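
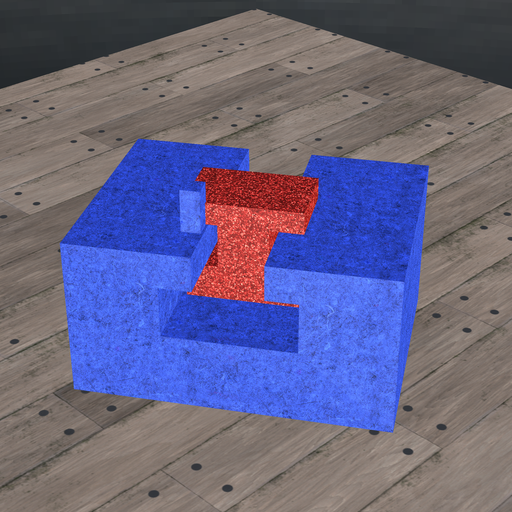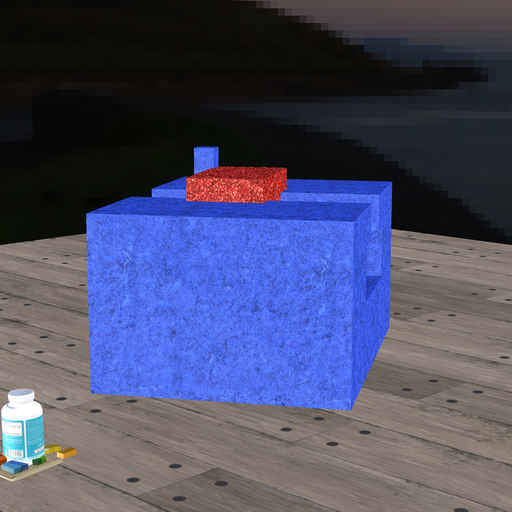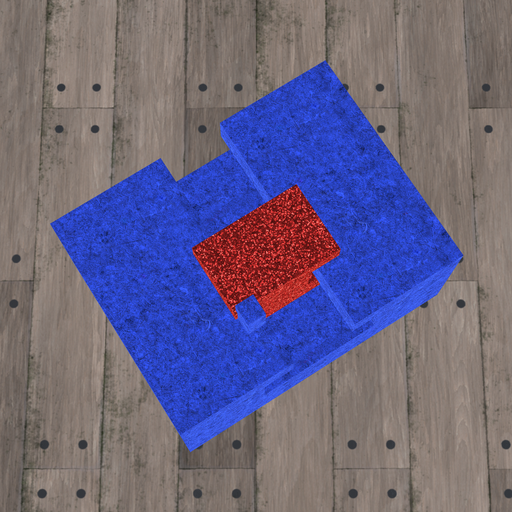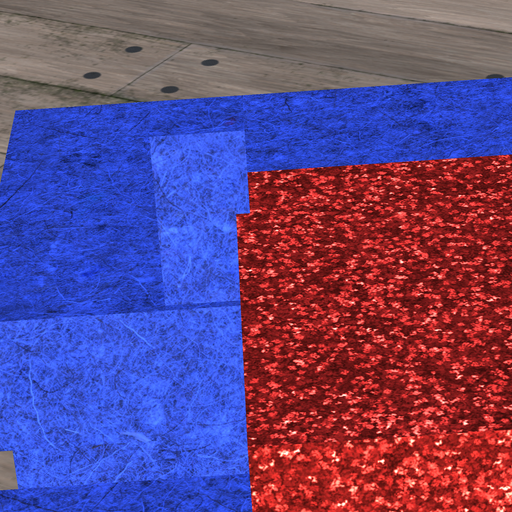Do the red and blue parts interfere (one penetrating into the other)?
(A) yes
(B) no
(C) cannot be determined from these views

(A) yes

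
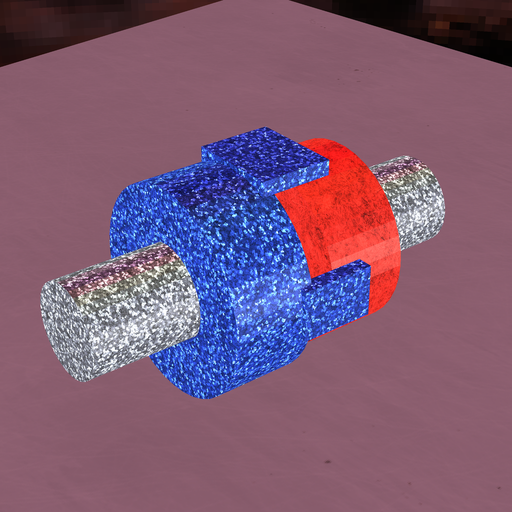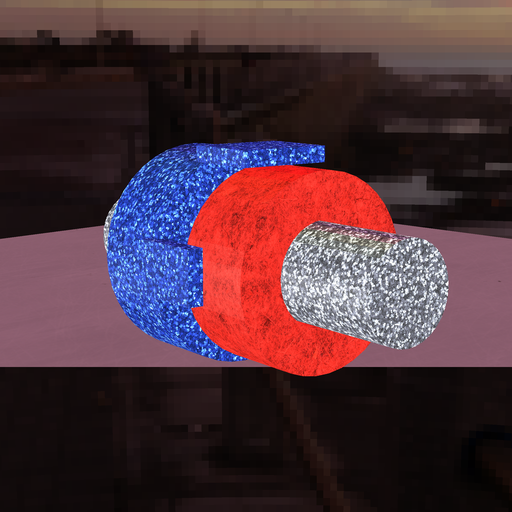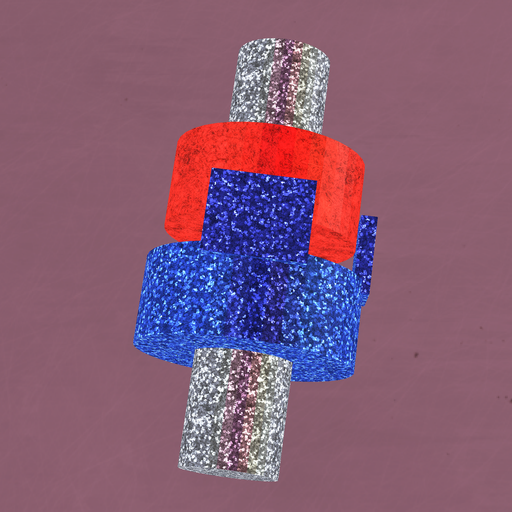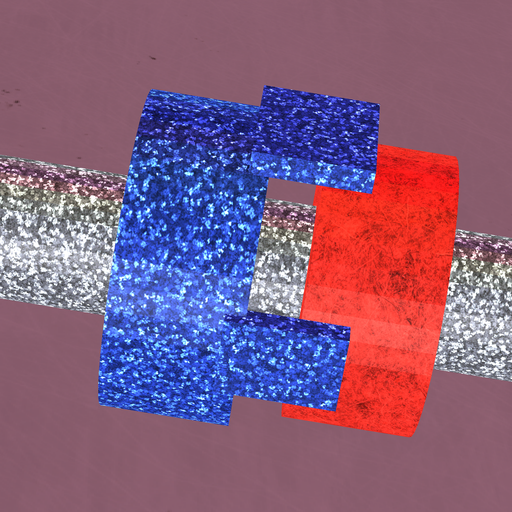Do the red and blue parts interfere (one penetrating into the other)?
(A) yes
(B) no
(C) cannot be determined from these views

(B) no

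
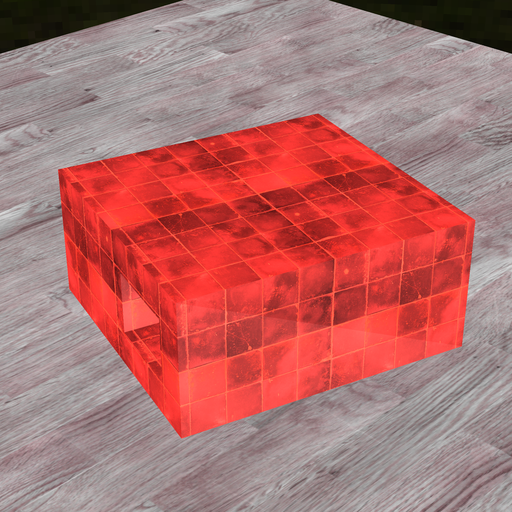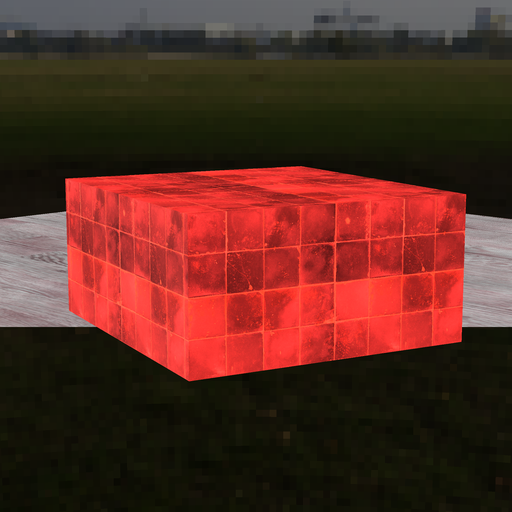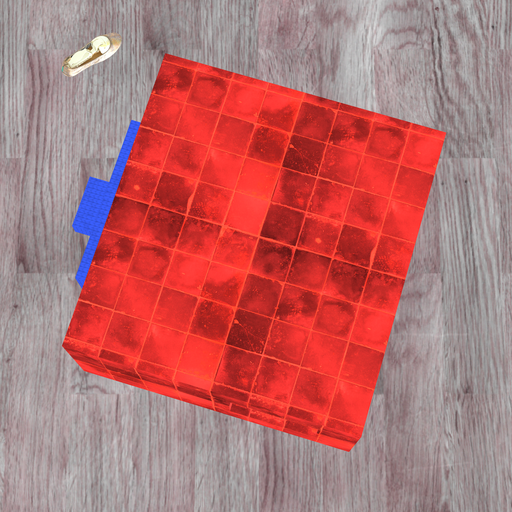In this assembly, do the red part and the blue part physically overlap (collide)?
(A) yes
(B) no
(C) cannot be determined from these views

(C) cannot be determined from these views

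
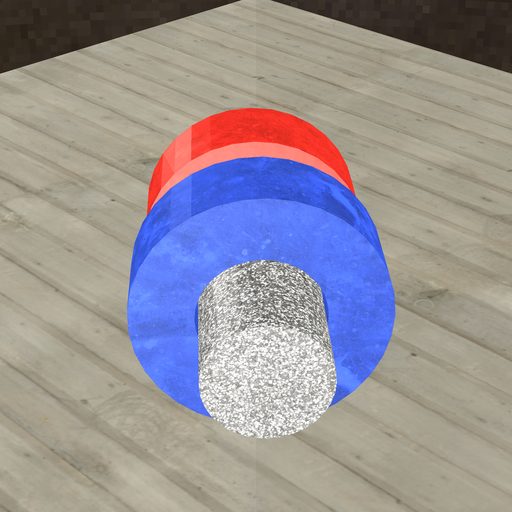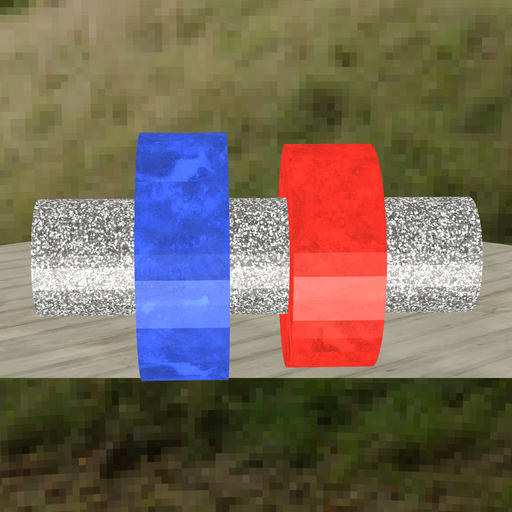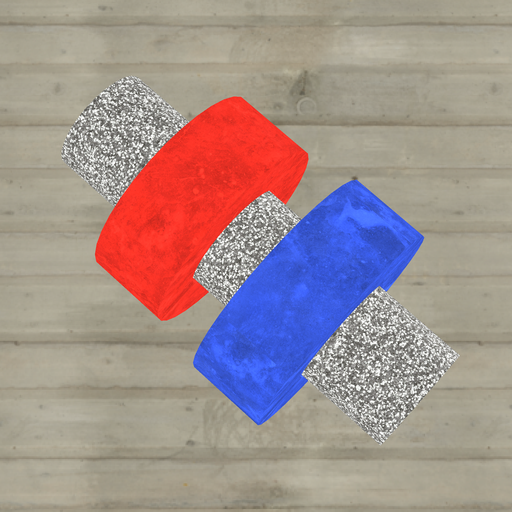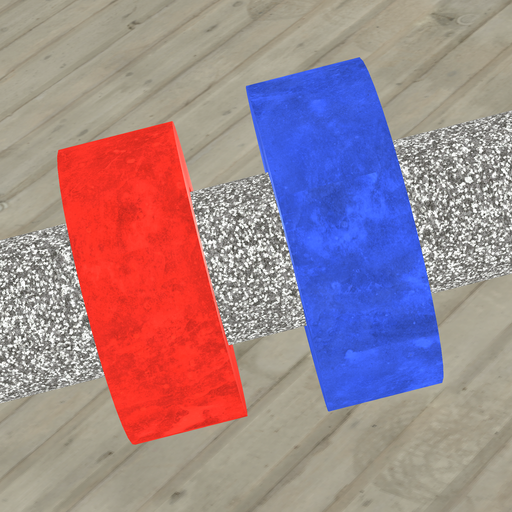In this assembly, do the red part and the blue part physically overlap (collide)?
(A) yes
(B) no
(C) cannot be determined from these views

(B) no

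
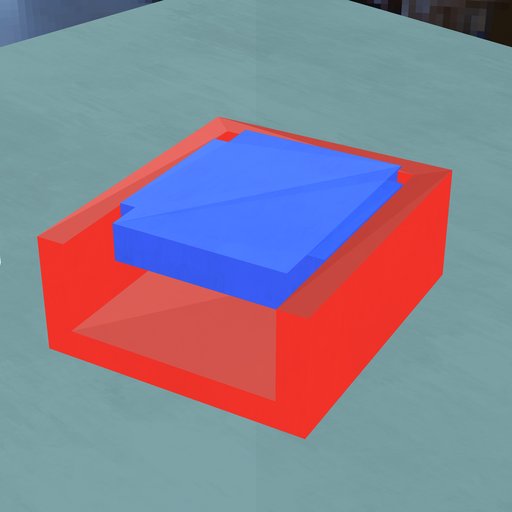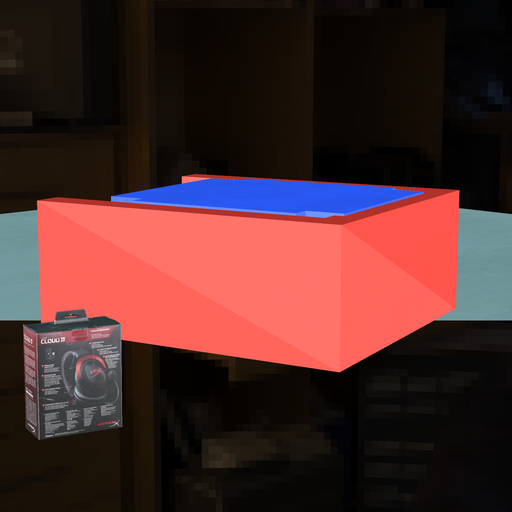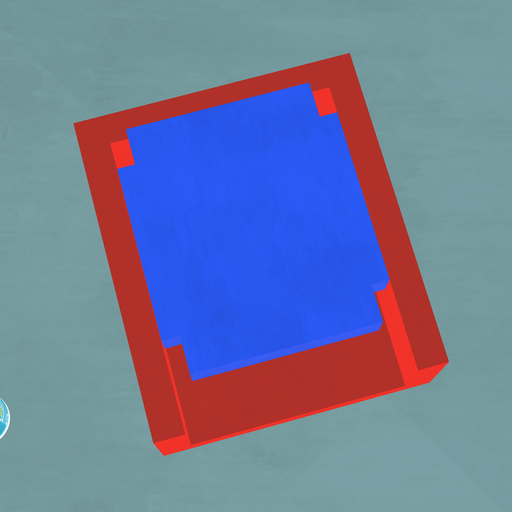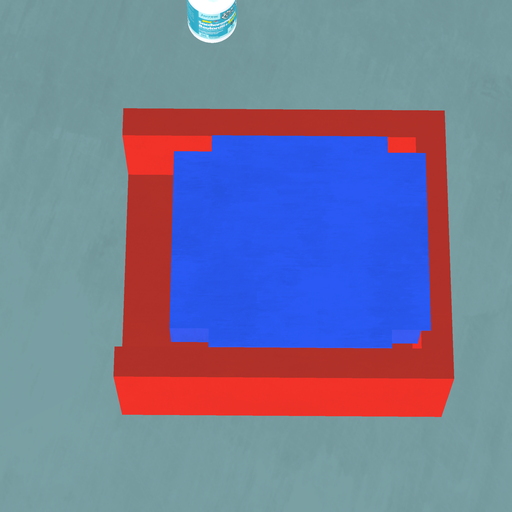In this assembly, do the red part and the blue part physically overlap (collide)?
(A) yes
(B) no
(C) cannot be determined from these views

(A) yes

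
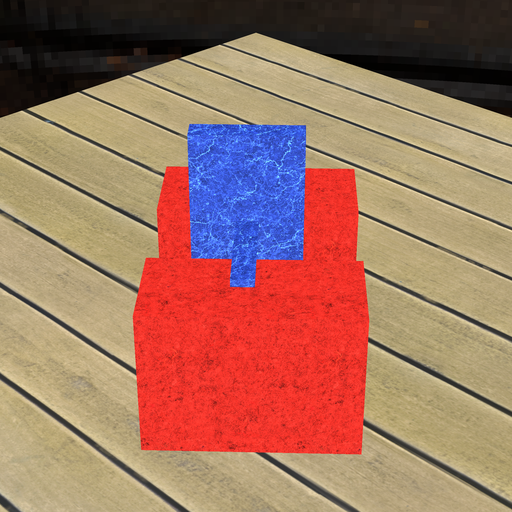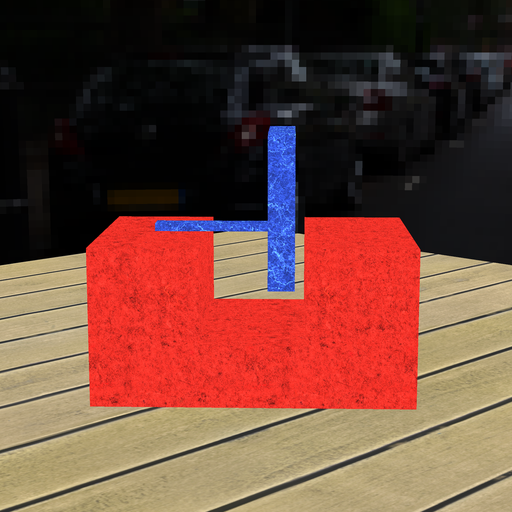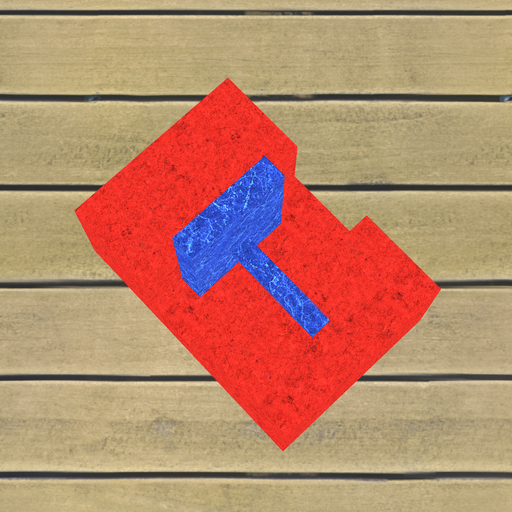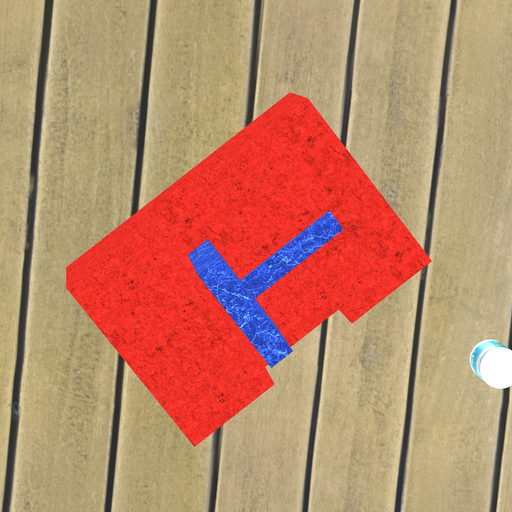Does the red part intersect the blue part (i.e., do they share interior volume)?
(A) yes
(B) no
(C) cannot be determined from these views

(B) no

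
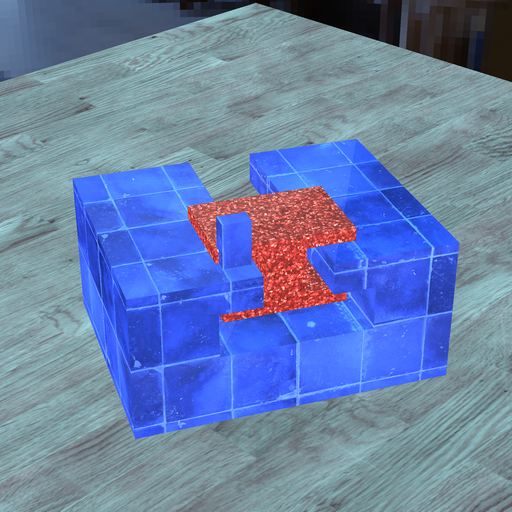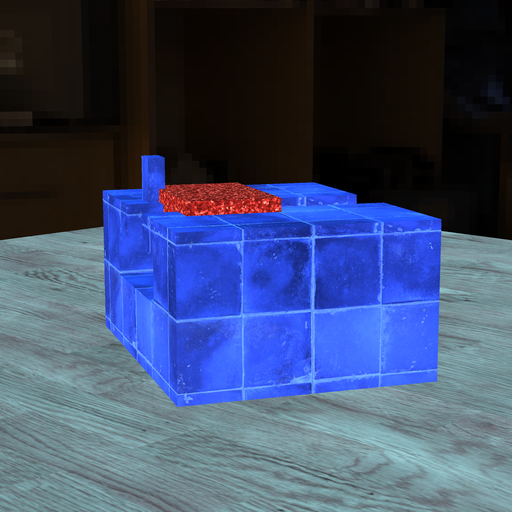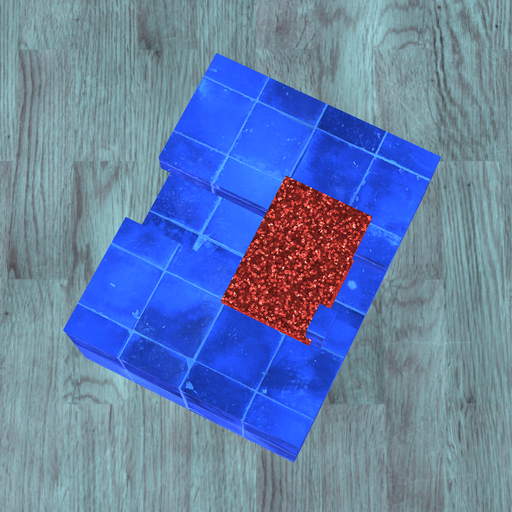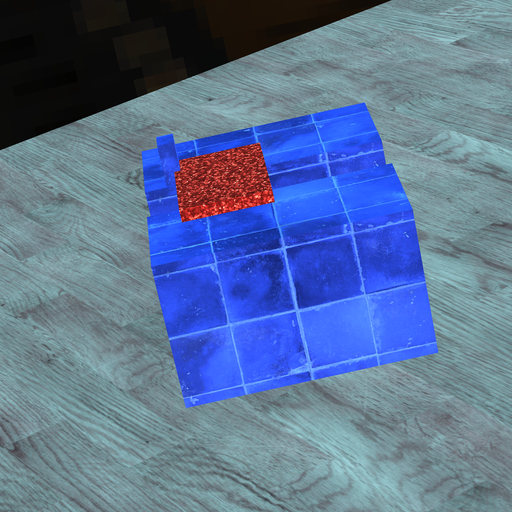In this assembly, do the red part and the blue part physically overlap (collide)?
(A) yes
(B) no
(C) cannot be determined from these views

(A) yes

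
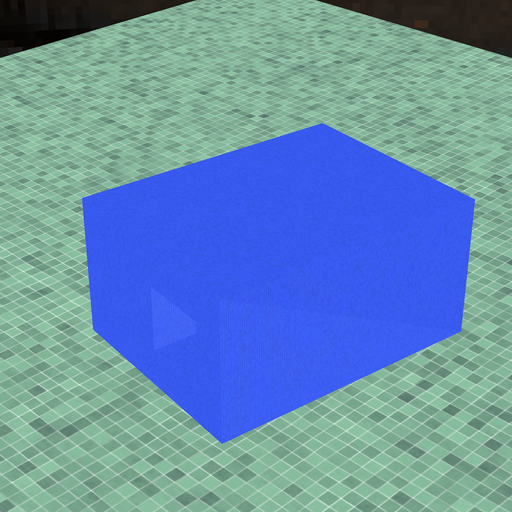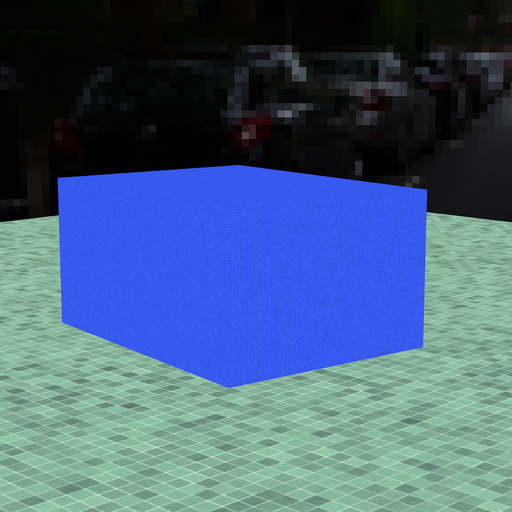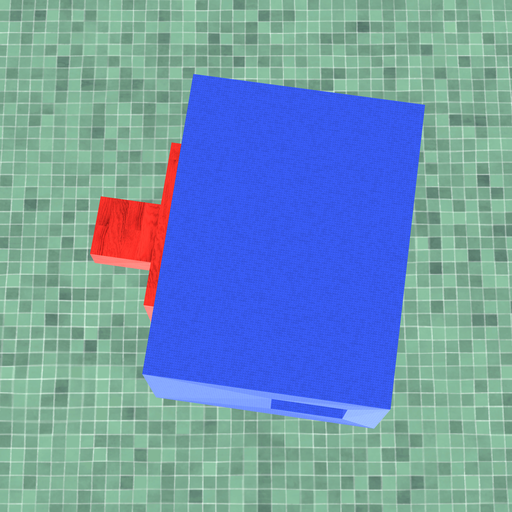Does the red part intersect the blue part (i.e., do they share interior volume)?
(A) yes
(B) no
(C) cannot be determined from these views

(C) cannot be determined from these views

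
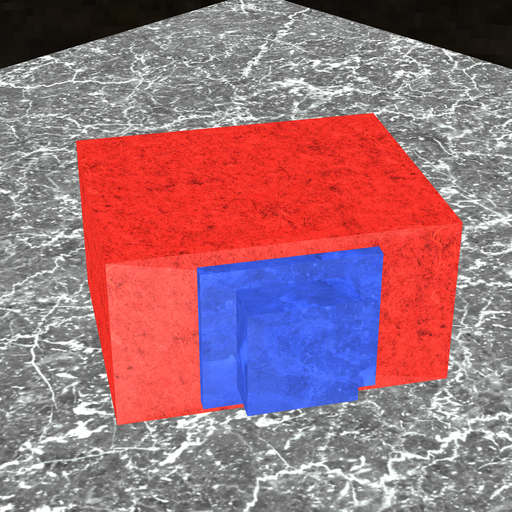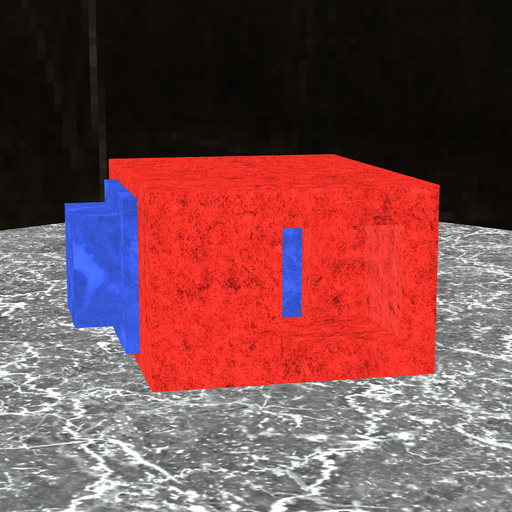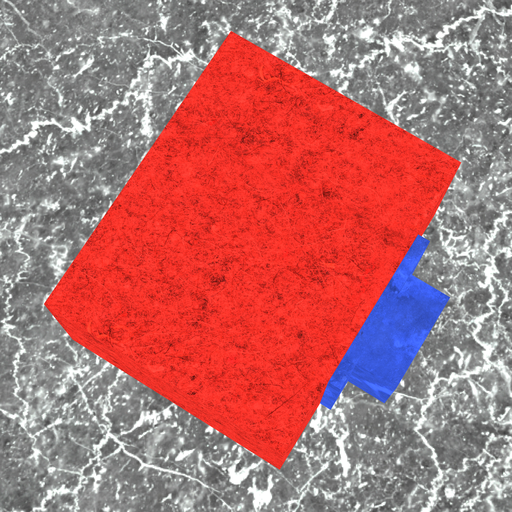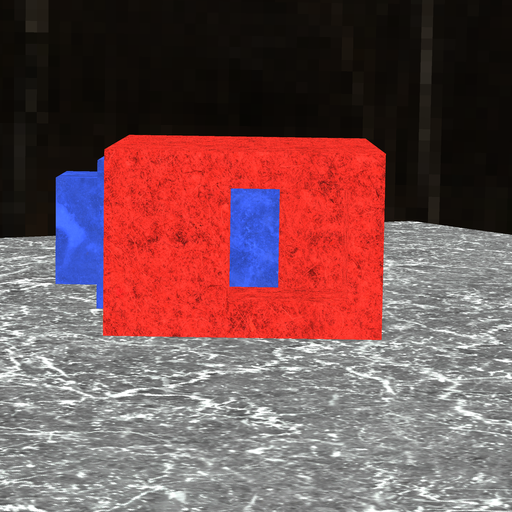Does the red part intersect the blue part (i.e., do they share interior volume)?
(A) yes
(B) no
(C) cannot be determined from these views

(B) no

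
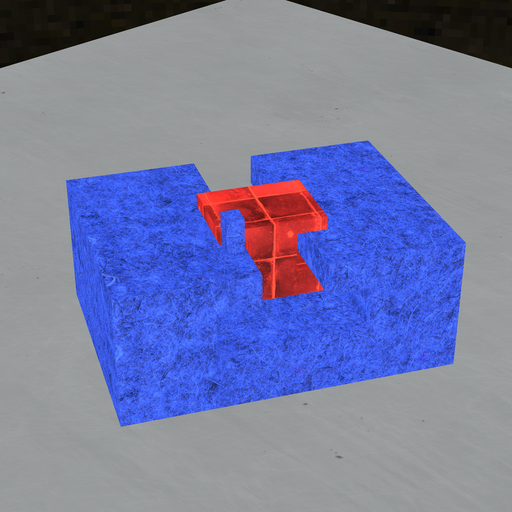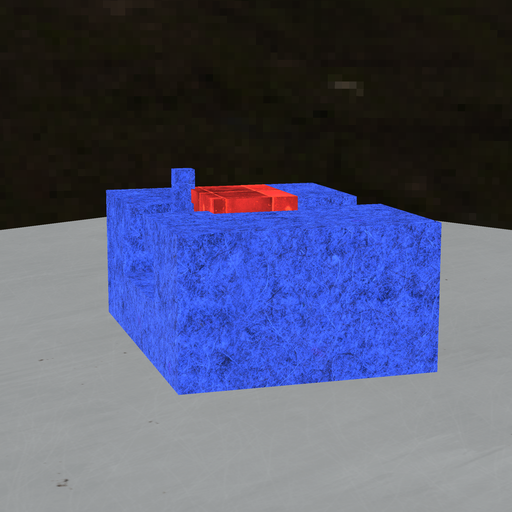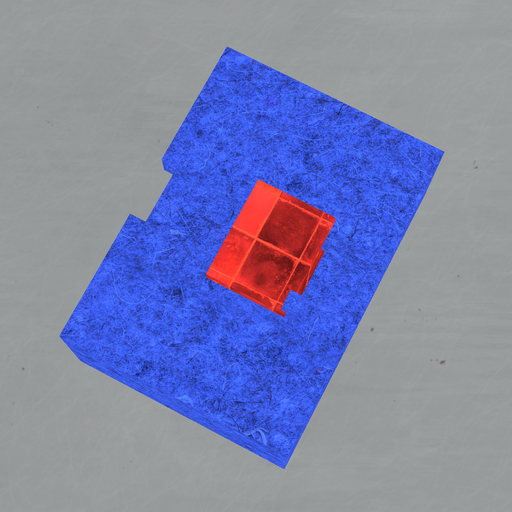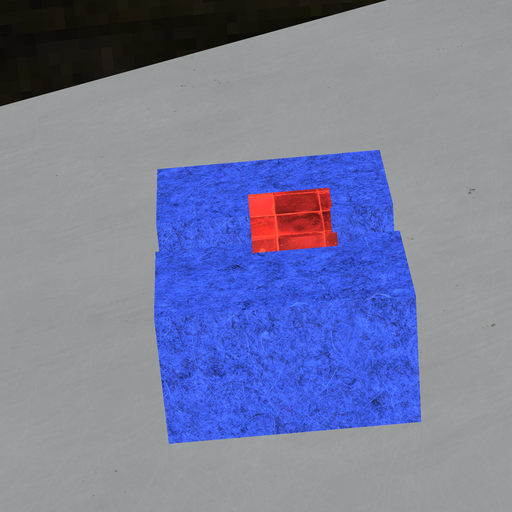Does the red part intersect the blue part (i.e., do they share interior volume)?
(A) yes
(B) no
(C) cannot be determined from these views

(A) yes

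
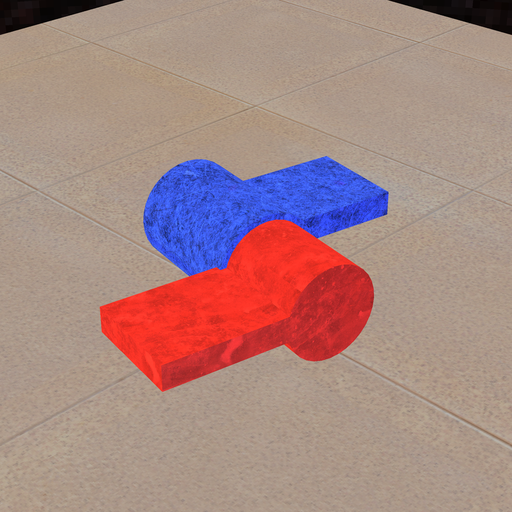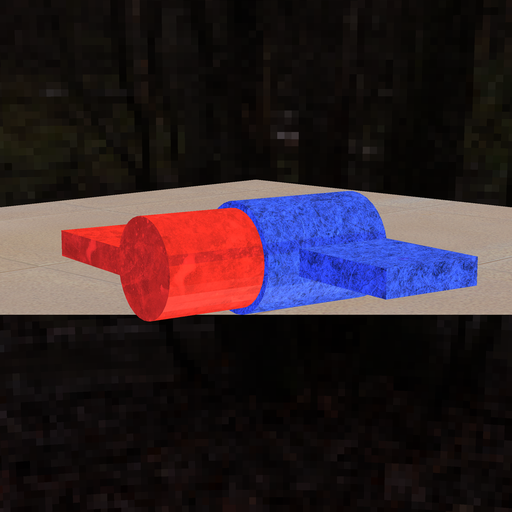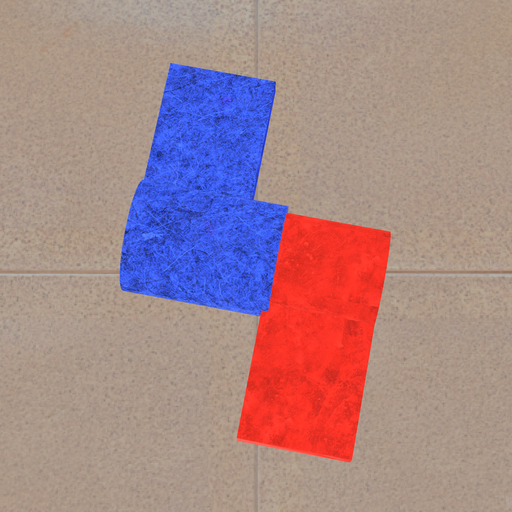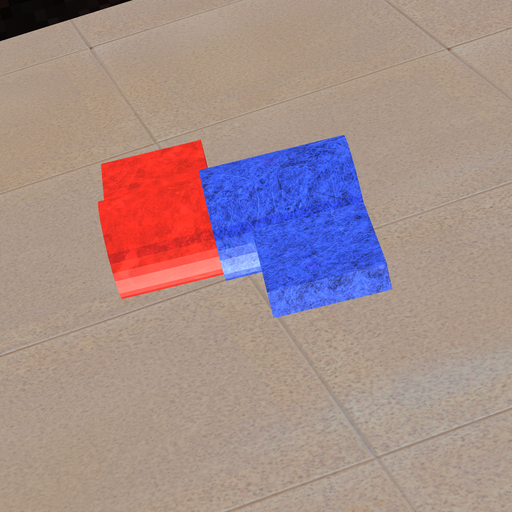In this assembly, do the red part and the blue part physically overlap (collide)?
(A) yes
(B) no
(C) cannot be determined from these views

(A) yes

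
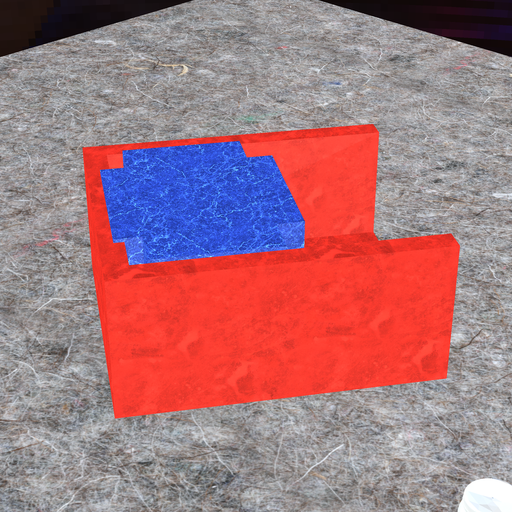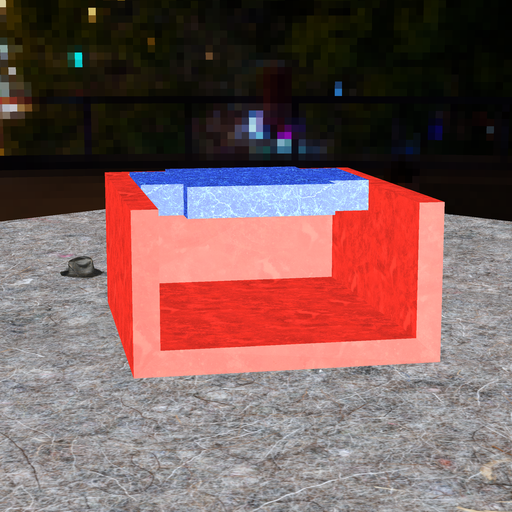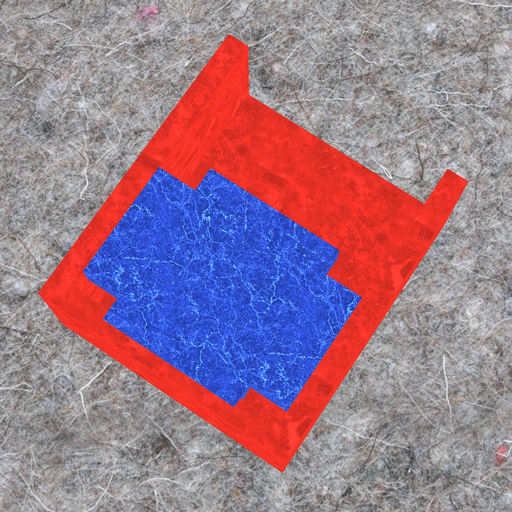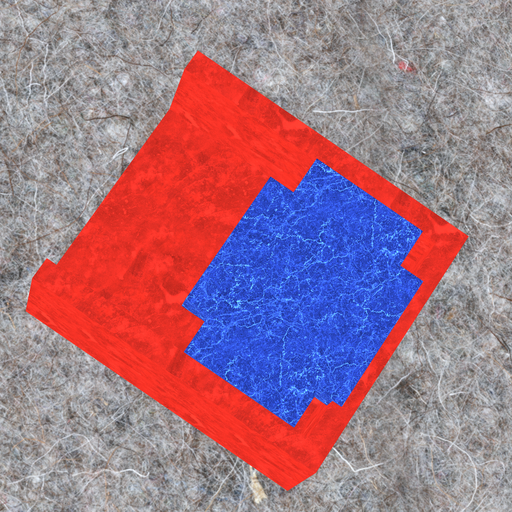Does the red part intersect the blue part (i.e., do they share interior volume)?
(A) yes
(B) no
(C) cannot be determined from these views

(A) yes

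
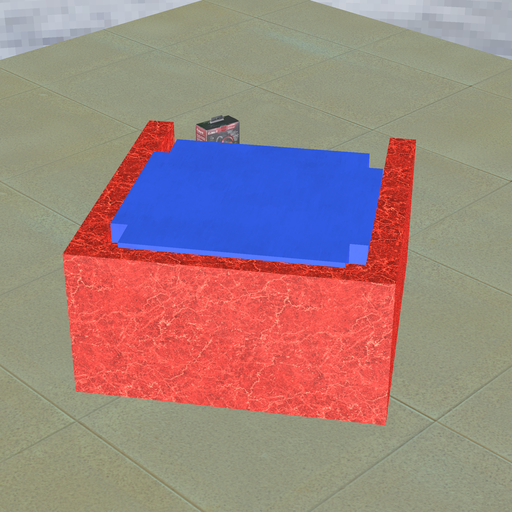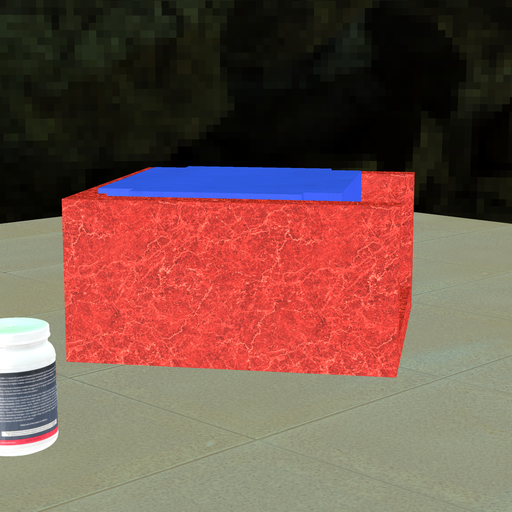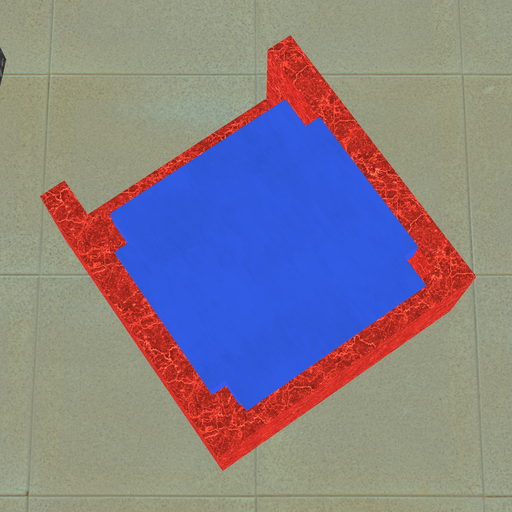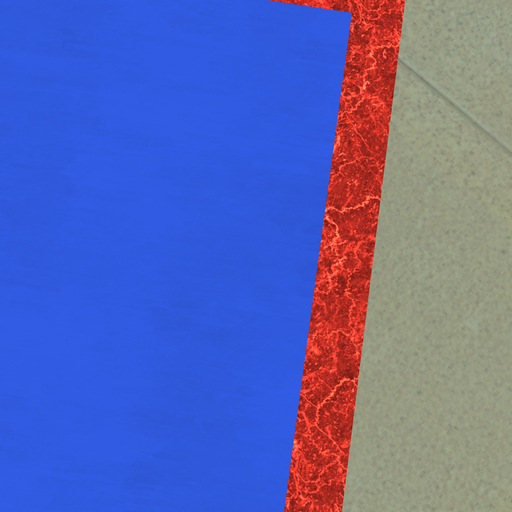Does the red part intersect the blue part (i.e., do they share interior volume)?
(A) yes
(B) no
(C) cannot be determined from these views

(A) yes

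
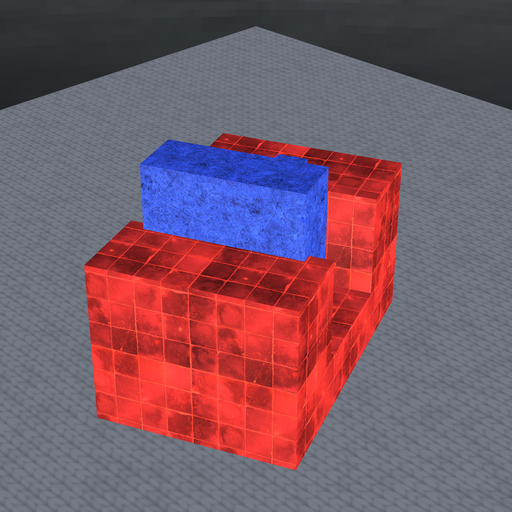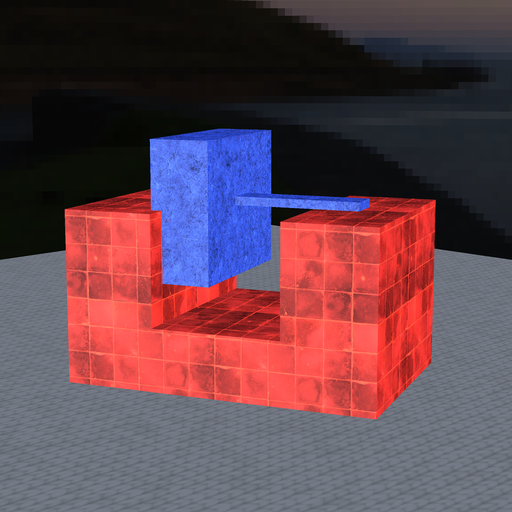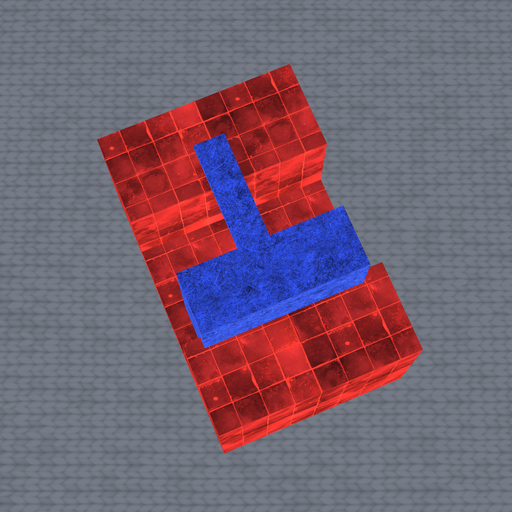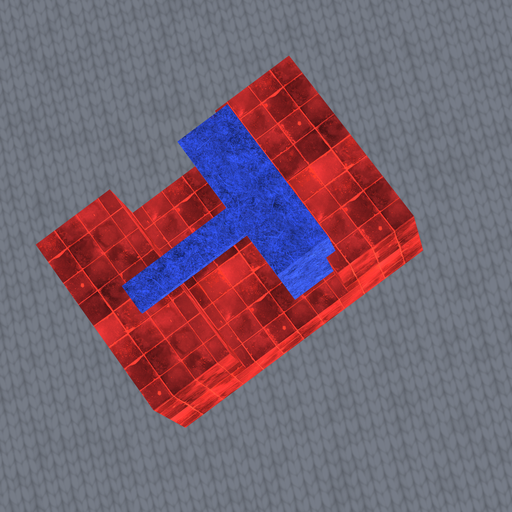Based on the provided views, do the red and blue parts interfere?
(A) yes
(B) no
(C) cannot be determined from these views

(A) yes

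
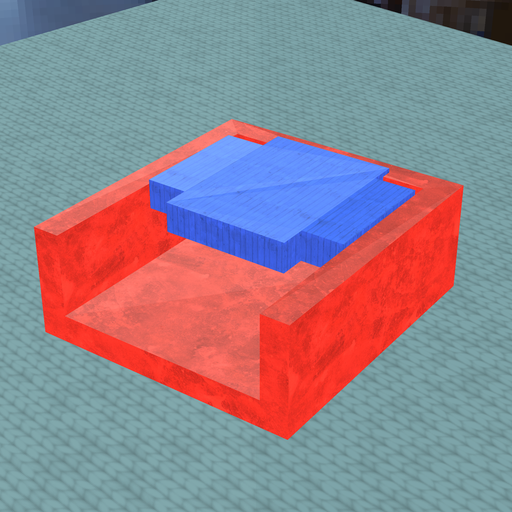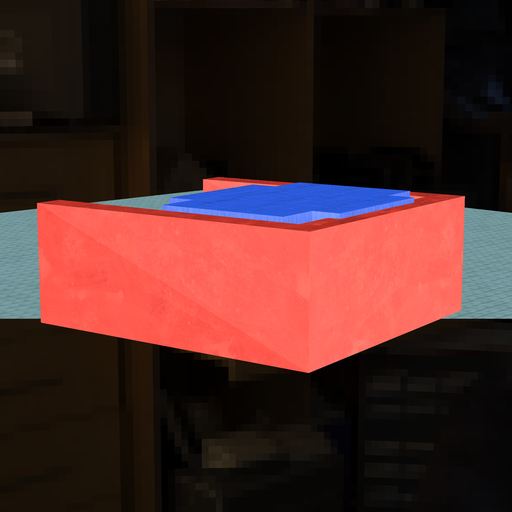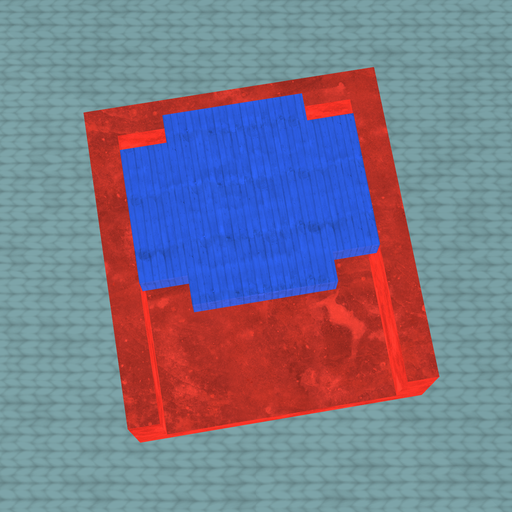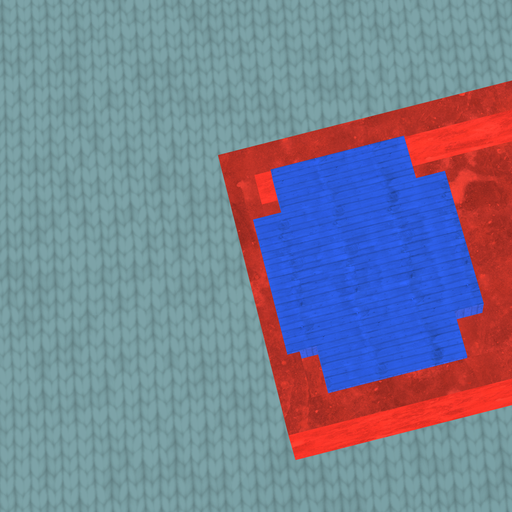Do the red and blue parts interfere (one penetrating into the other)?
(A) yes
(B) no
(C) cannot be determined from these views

(A) yes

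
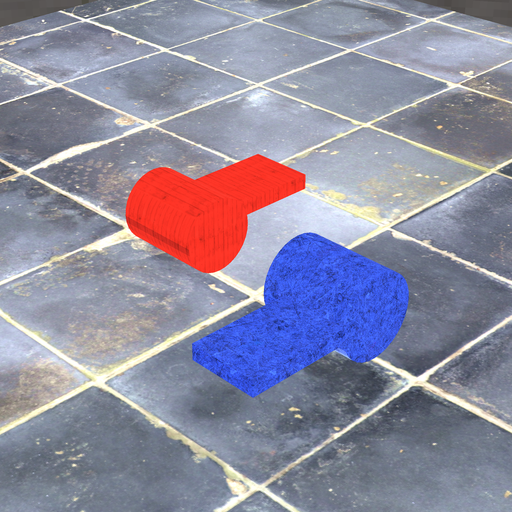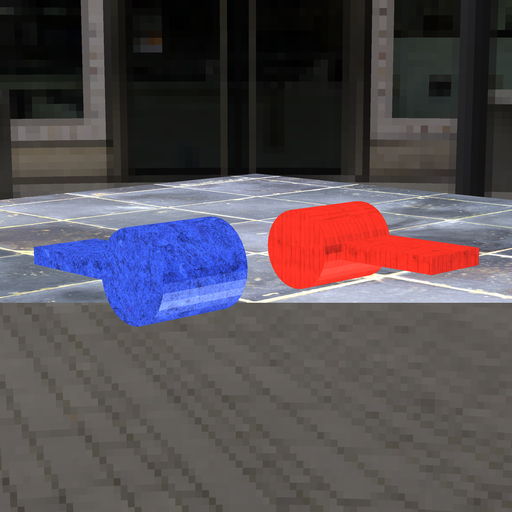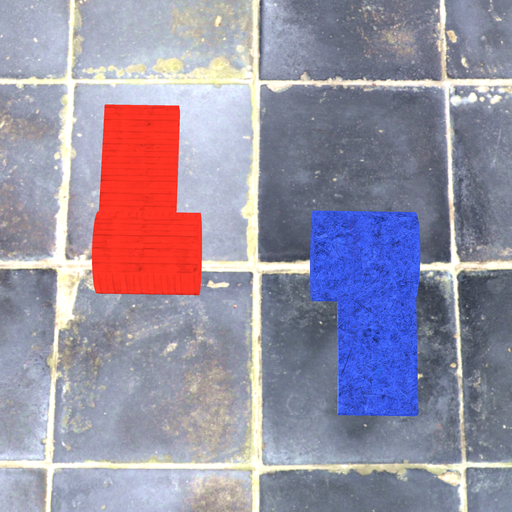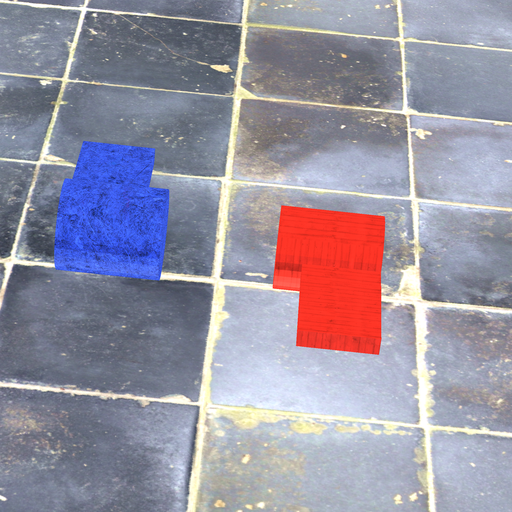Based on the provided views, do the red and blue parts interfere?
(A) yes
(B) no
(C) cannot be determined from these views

(B) no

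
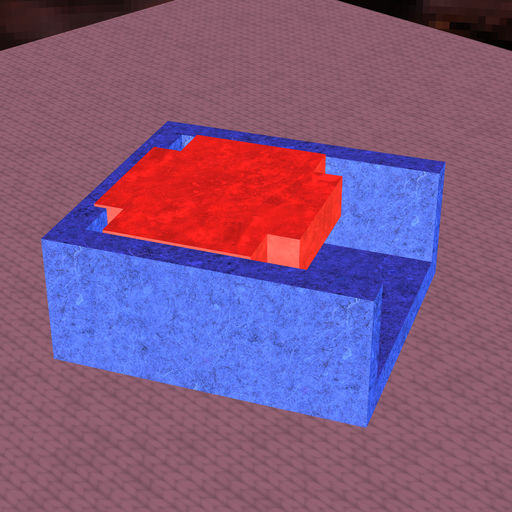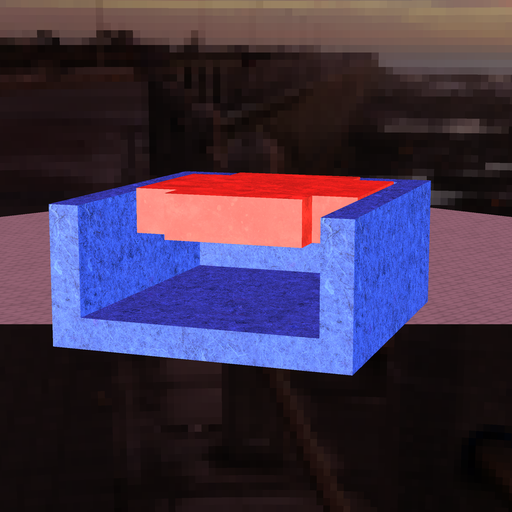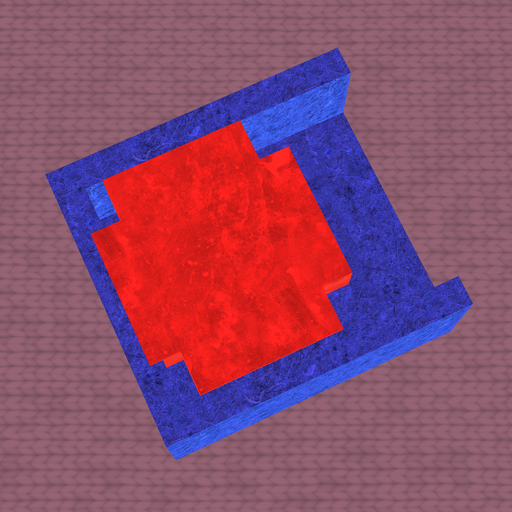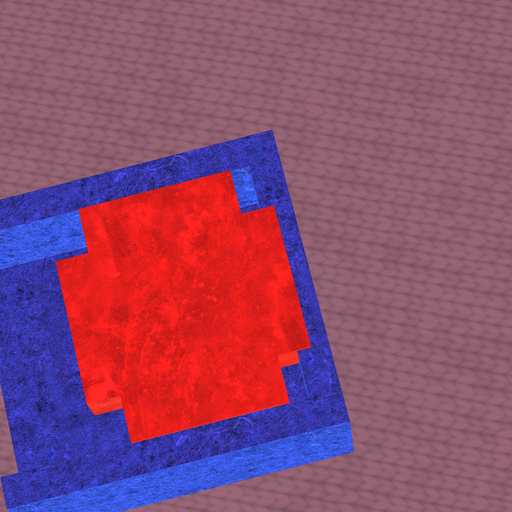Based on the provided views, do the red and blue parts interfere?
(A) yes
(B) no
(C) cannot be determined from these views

(A) yes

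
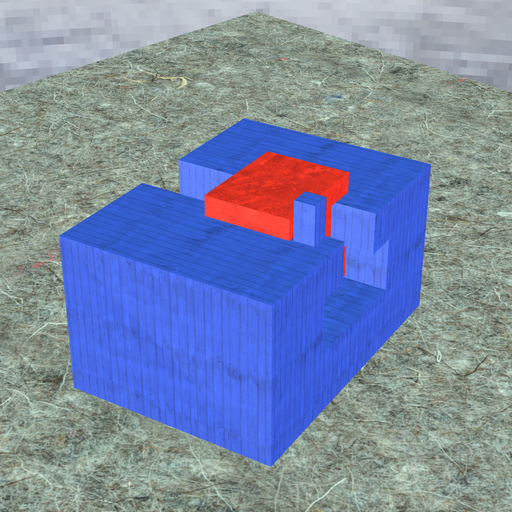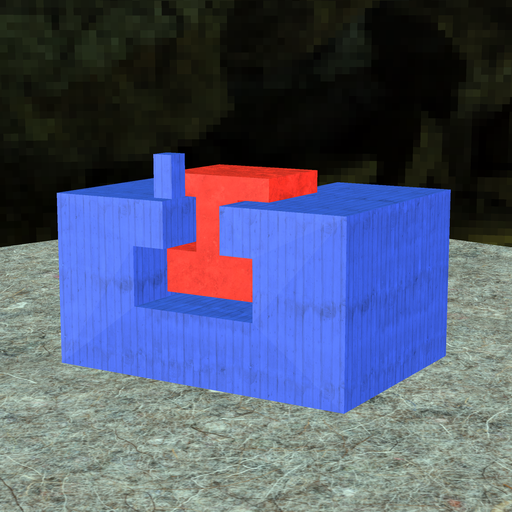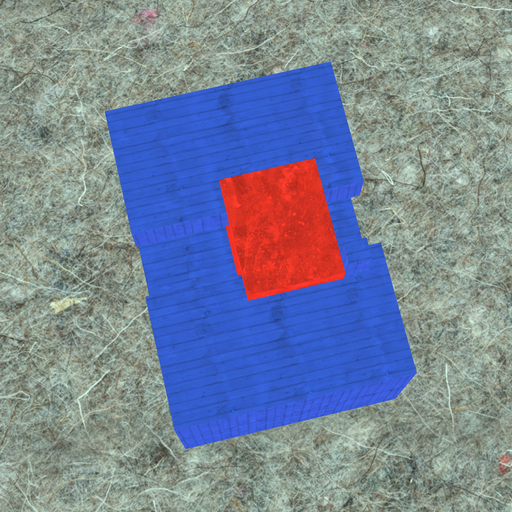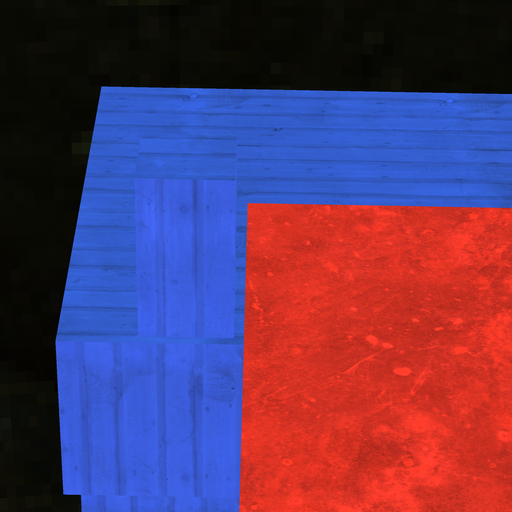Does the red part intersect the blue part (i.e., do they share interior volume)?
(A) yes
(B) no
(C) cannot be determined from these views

(B) no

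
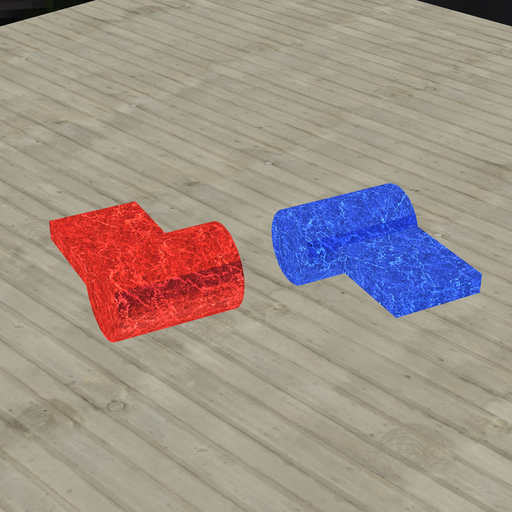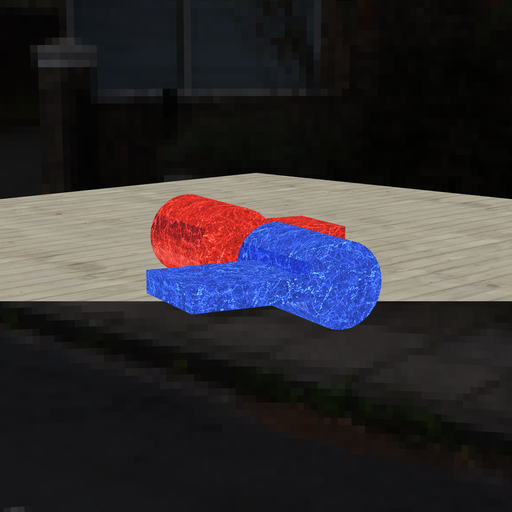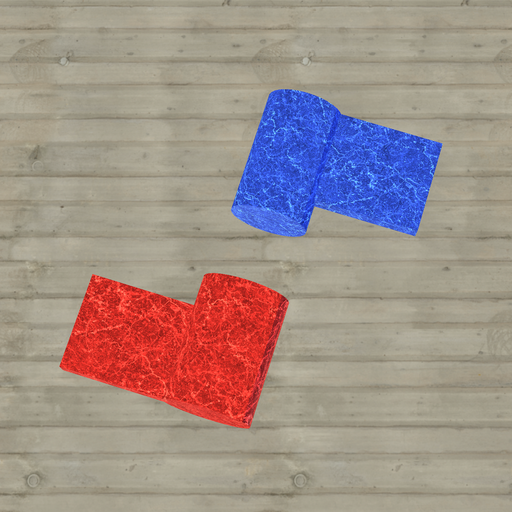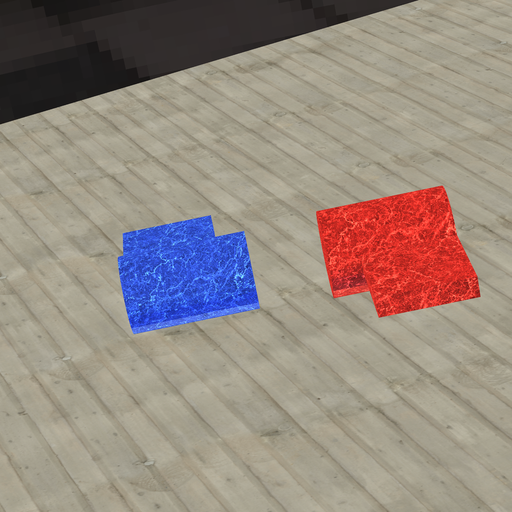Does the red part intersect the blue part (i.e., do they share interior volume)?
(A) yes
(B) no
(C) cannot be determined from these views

(B) no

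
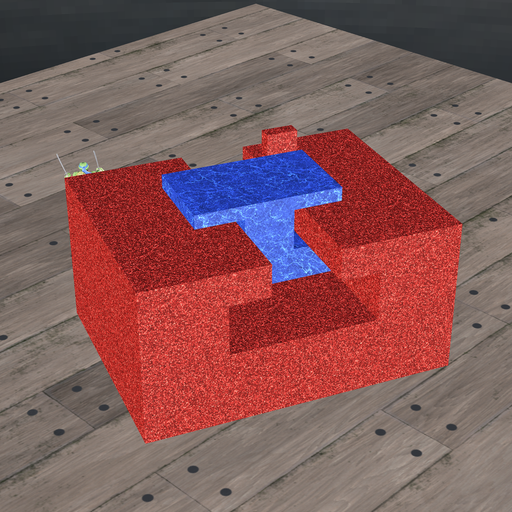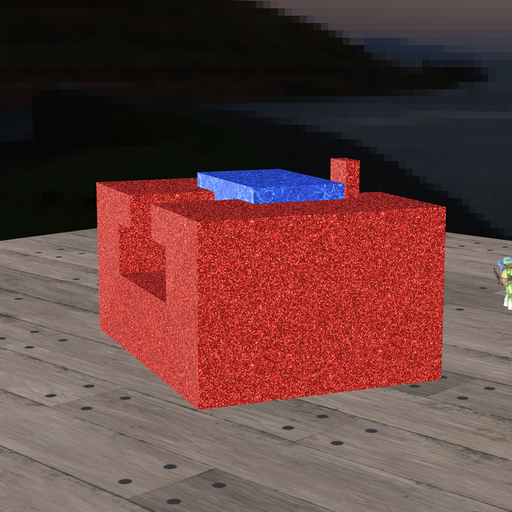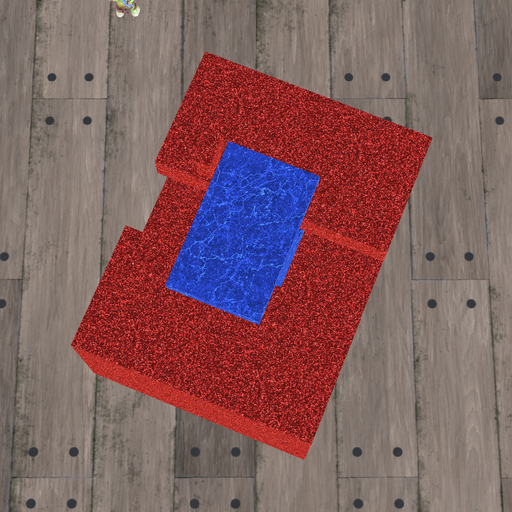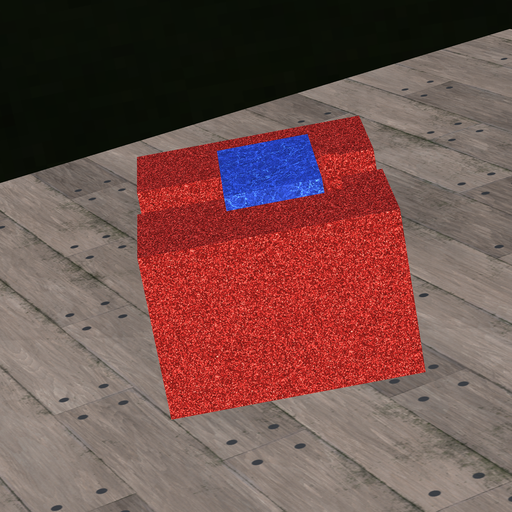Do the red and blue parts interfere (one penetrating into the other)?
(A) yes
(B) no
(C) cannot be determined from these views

(B) no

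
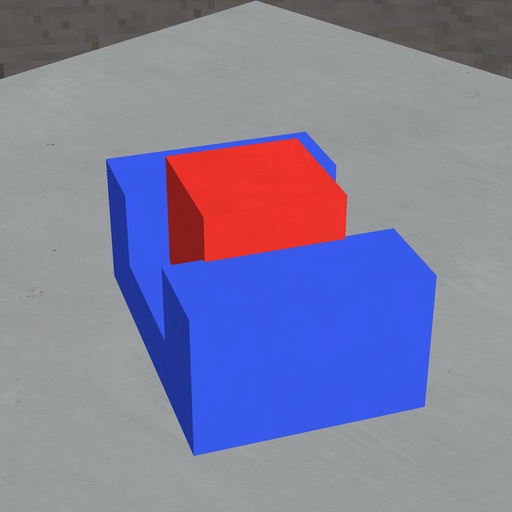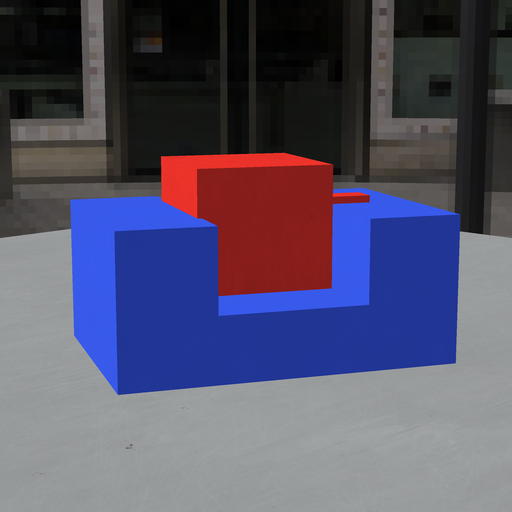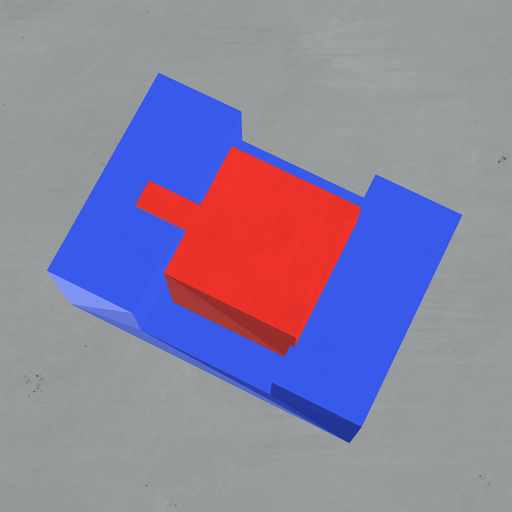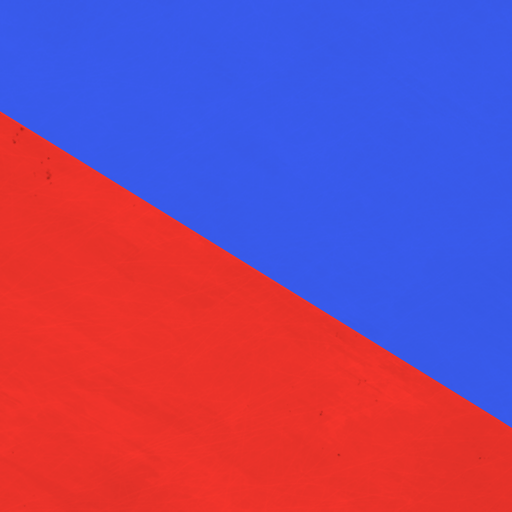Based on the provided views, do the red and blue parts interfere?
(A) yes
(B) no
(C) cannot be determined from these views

(A) yes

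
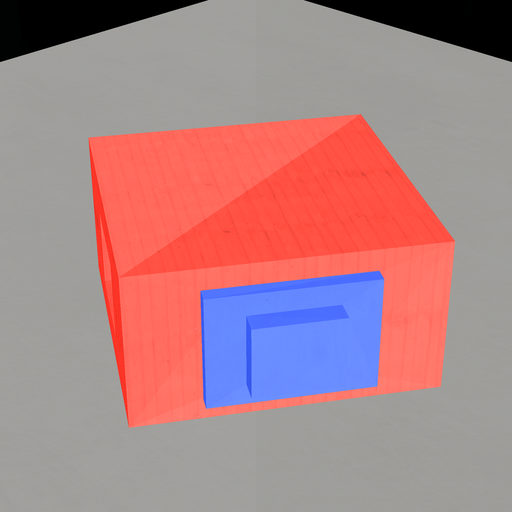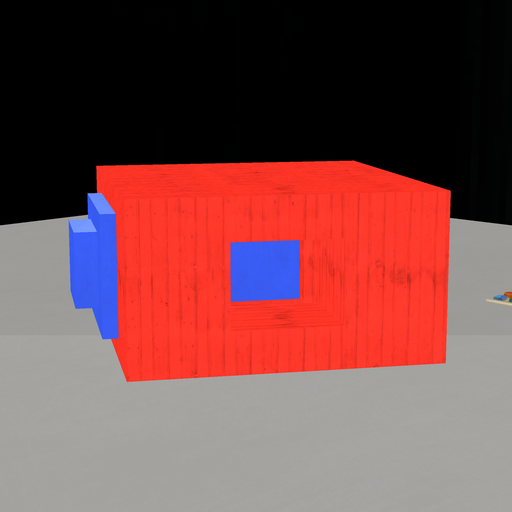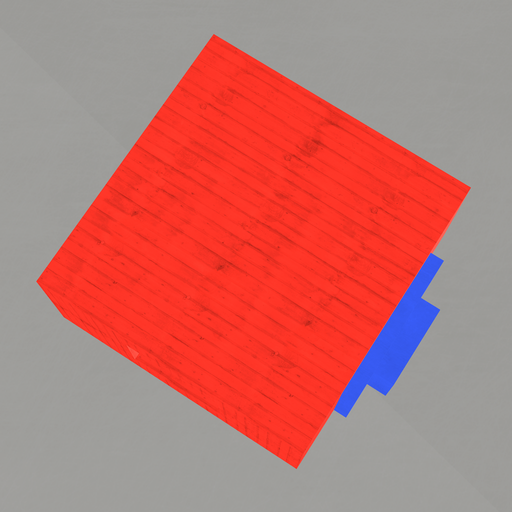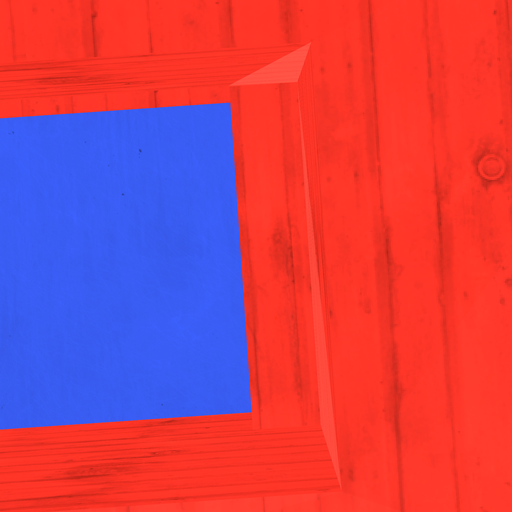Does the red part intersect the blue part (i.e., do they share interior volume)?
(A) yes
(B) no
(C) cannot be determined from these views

(A) yes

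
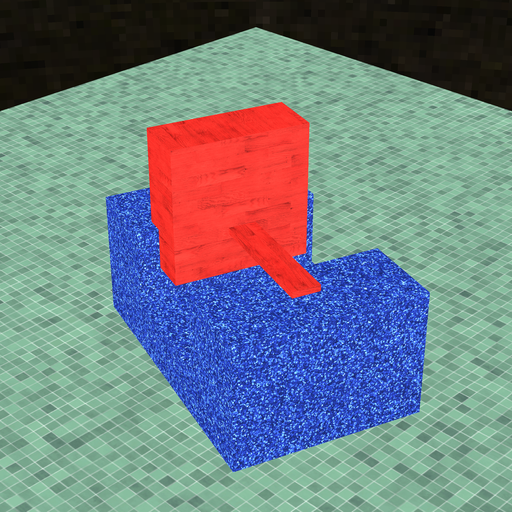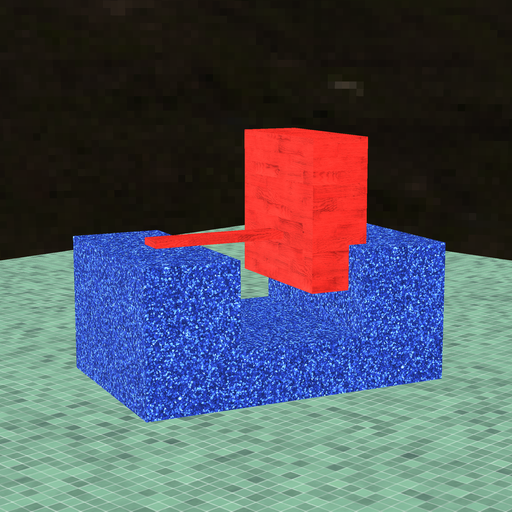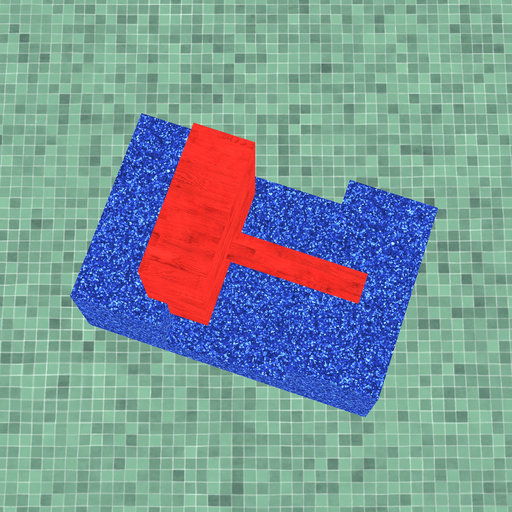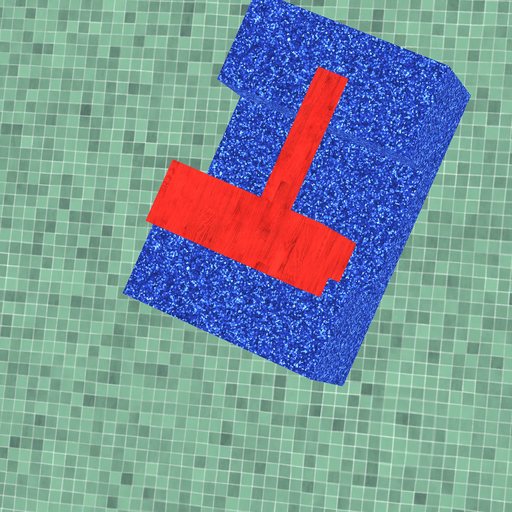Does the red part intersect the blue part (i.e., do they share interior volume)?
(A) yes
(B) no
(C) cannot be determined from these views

(A) yes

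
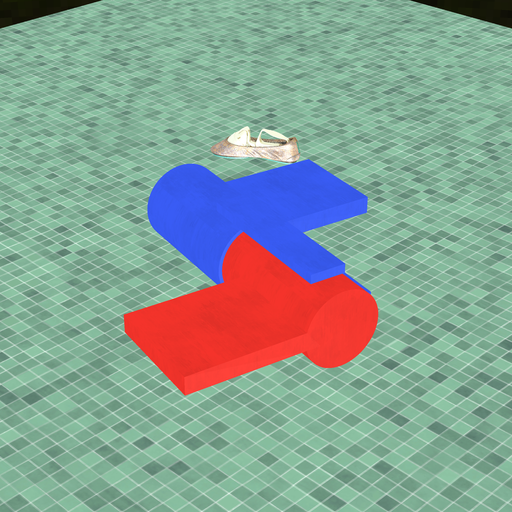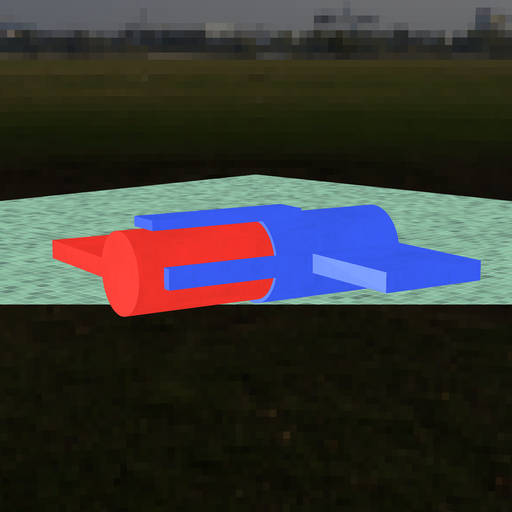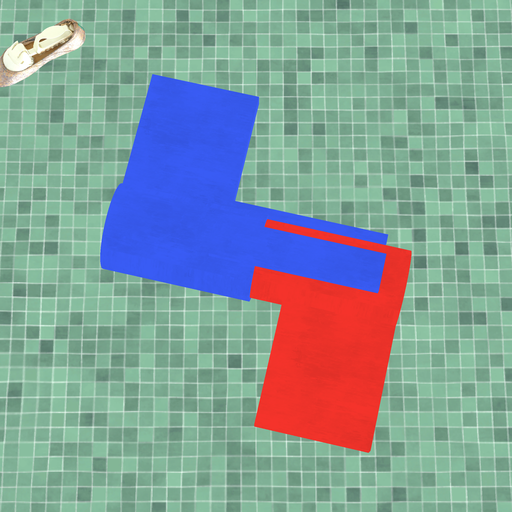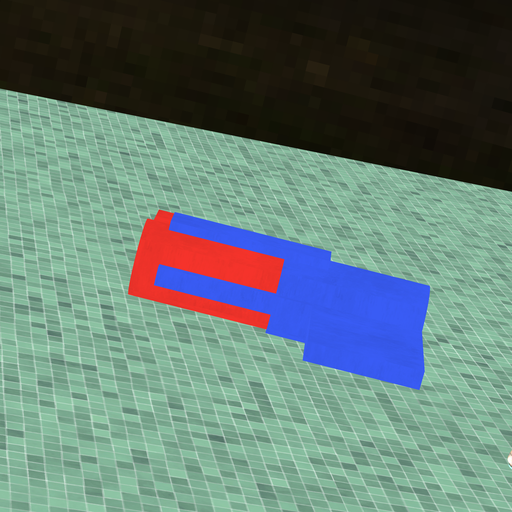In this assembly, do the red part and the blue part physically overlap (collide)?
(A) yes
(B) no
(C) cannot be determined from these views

(A) yes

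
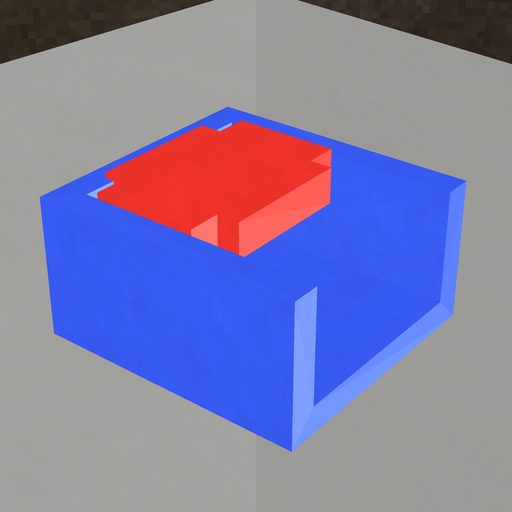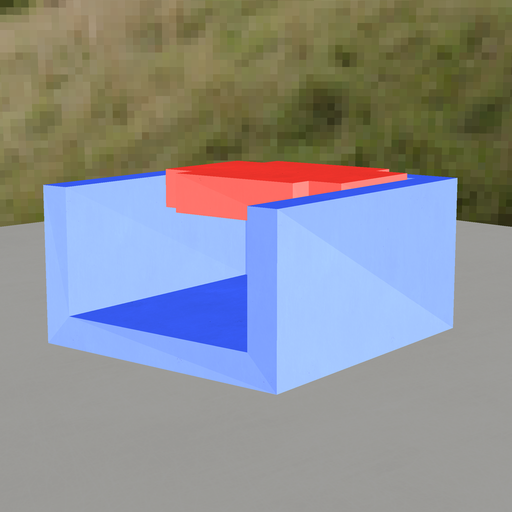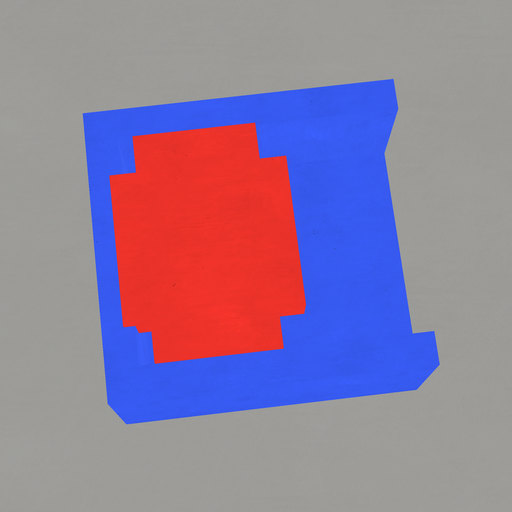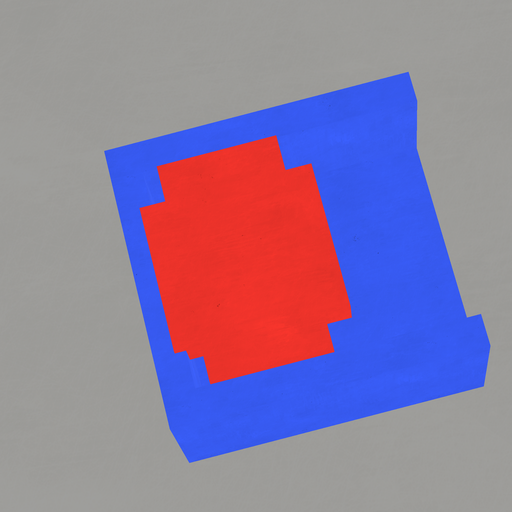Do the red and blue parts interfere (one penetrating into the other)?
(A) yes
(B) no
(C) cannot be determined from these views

(A) yes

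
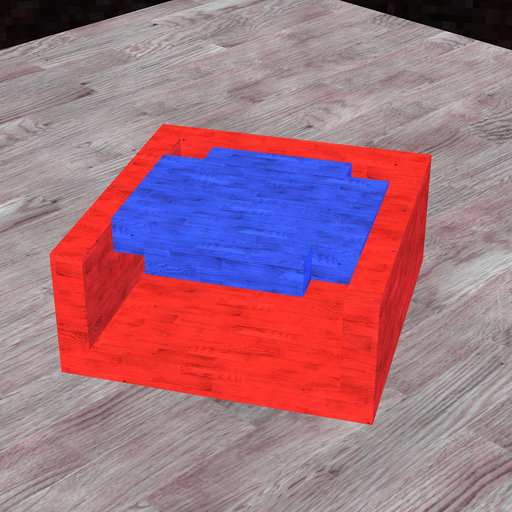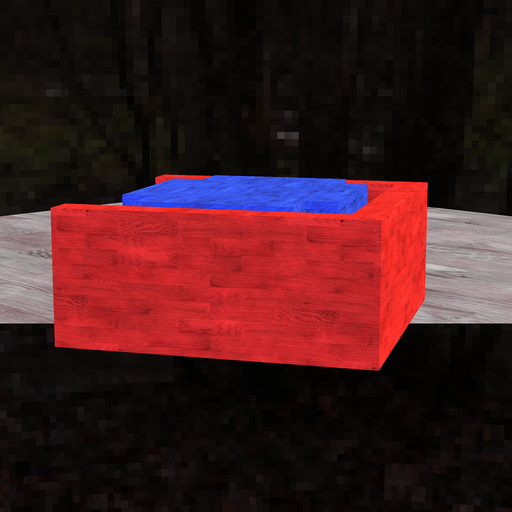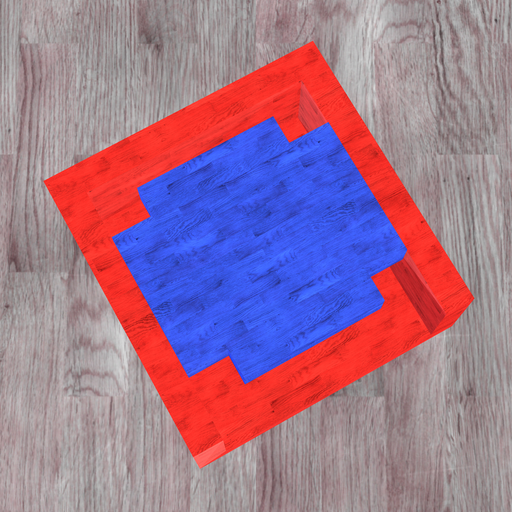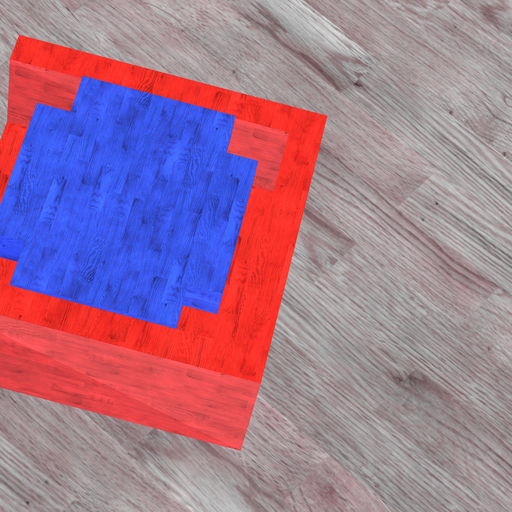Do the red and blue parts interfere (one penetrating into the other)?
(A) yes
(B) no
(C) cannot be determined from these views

(B) no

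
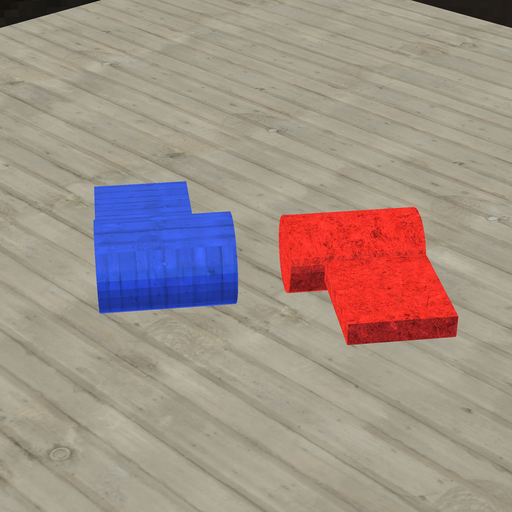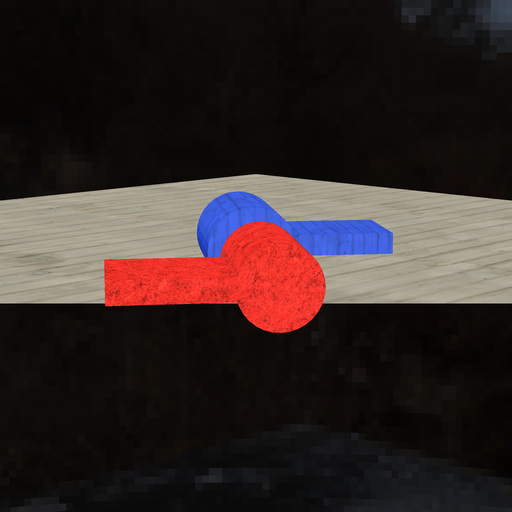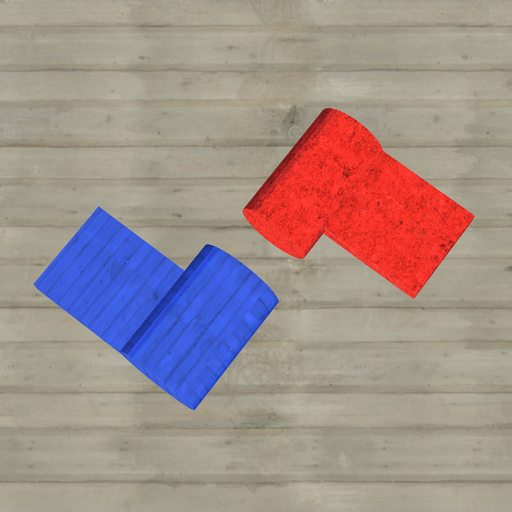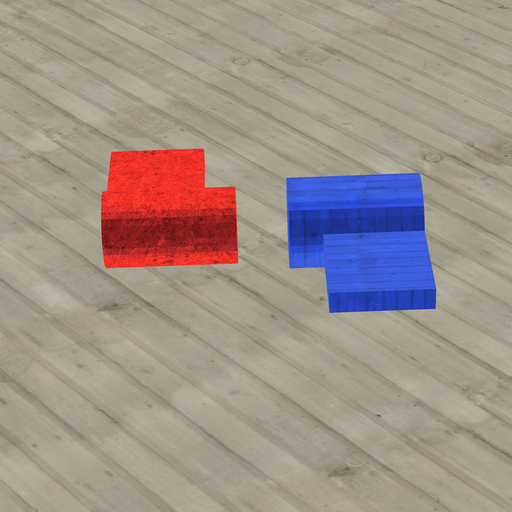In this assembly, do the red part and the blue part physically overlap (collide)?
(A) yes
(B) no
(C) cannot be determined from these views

(B) no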